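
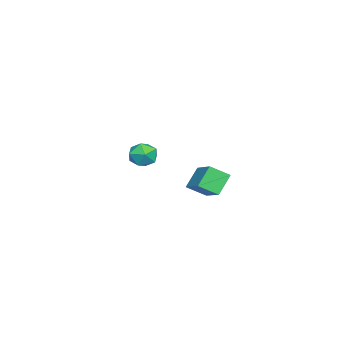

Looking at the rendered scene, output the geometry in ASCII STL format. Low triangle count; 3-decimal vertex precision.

solid 
facet normal -0.621 0.245 0.744
outer loop
vertex 1.676 1.187 1.188
vertex 2.94 2.146 1.927
vertex 1.344 2.059 0.624
endloop
endfacet
facet normal -0.722 -0.548 -0.422
outer loop
vertex 2.12 1.754 -0.307
vertex 1.676 1.187 1.188
vertex 1.344 2.059 0.624
endloop
endfacet
facet normal -0.621 0.244 0.745
outer loop
vertex 1.344 2.059 0.624
vertex 2.94 2.146 1.927
vertex 2.607 3.018 1.363
endloop
endfacet
facet normal -0.305 0.800 -0.517
outer loop
vertex 2.607 3.018 1.363
vertex 2.12 1.754 -0.307
vertex 1.344 2.059 0.624
endloop
endfacet
facet normal 0.305 -0.800 0.516
outer loop
vertex 1.676 1.187 1.188
vertex 3.716 1.841 0.996
vertex 2.94 2.146 1.927
endloop
endfacet
facet normal -0.721 -0.549 -0.422
outer loop
vertex 2.453 0.882 0.257
vertex 1.676 1.187 1.188
vertex 2.12 1.754 -0.307
endloop
endfacet
facet normal 0.305 -0.800 0.517
outer loop
vertex 2.453 0.882 0.257
vertex 3.716 1.841 0.996
vertex 1.676 1.187 1.188
endloop
endfacet
facet normal 0.722 0.549 0.422
outer loop
vertex 2.94 2.146 1.927
vertex 3.716 1.841 0.996
vertex 2.607 3.018 1.363
endloop
endfacet
facet normal -0.305 0.800 -0.517
outer loop
vertex 3.384 2.713 0.432
vertex 2.12 1.754 -0.307
vertex 2.607 3.018 1.363
endloop
endfacet
facet normal 0.722 0.548 0.423
outer loop
vertex 2.607 3.018 1.363
vertex 3.716 1.841 0.996
vertex 3.384 2.713 0.432
endloop
endfacet
facet normal 0.621 -0.245 -0.745
outer loop
vertex 3.384 2.713 0.432
vertex 2.453 0.882 0.257
vertex 2.12 1.754 -0.307
endloop
endfacet
facet normal 0.621 -0.245 -0.744
outer loop
vertex 3.716 1.841 0.996
vertex 2.453 0.882 0.257
vertex 3.384 2.713 0.432
endloop
endfacet
facet normal -0.701 0.620 0.352
outer loop
vertex -4.046 -2.702 -0.854
vertex -4.125 -3.187 -0.158
vertex -3.564 -2.546 -0.169
endloop
endfacet
facet normal -0.233 0.971 -0.057
outer loop
vertex -4.046 -2.702 -0.854
vertex -3.564 -2.546 -0.169
vertex -3.221 -2.509 -0.947
endloop
endfacet
facet normal -0.236 0.670 -0.704
outer loop
vertex -4.046 -2.702 -0.854
vertex -3.221 -2.509 -0.947
vertex -3.57 -3.127 -1.418
endloop
endfacet
facet normal -0.706 0.132 -0.696
outer loop
vertex -4.046 -2.702 -0.854
vertex -3.57 -3.127 -1.418
vertex -4.129 -3.546 -0.93
endloop
endfacet
facet normal -0.994 0.102 -0.042
outer loop
vertex -4.046 -2.702 -0.854
vertex -4.129 -3.546 -0.93
vertex -4.125 -3.187 -0.158
endloop
endfacet
facet normal 0.415 0.882 0.225
outer loop
vertex -3.221 -2.509 -0.947
vertex -3.564 -2.546 -0.169
vertex -2.791 -2.874 -0.31
endloop
endfacet
facet normal -0.341 0.314 0.886
outer loop
vertex -3.564 -2.546 -0.169
vertex -4.125 -3.187 -0.158
vertex -3.35 -3.293 0.178
endloop
endfacet
facet normal -0.814 -0.525 0.248
outer loop
vertex -4.125 -3.187 -0.158
vertex -4.129 -3.546 -0.93
vertex -3.699 -3.911 -0.293
endloop
endfacet
facet normal -0.349 -0.475 -0.808
outer loop
vertex -4.129 -3.546 -0.93
vertex -3.57 -3.127 -1.418
vertex -3.356 -3.874 -1.071
endloop
endfacet
facet normal 0.410 0.395 -0.822
outer loop
vertex -3.57 -3.127 -1.418
vertex -3.221 -2.509 -0.947
vertex -2.795 -3.233 -1.082
endloop
endfacet
facet normal 0.706 -0.132 0.696
outer loop
vertex -2.874 -3.718 -0.386
vertex -2.791 -2.874 -0.31
vertex -3.35 -3.293 0.178
endloop
endfacet
facet normal 0.236 -0.670 0.704
outer loop
vertex -2.874 -3.718 -0.386
vertex -3.35 -3.293 0.178
vertex -3.699 -3.911 -0.293
endloop
endfacet
facet normal 0.233 -0.971 0.057
outer loop
vertex -2.874 -3.718 -0.386
vertex -3.699 -3.911 -0.293
vertex -3.356 -3.874 -1.071
endloop
endfacet
facet normal 0.701 -0.620 -0.352
outer loop
vertex -2.874 -3.718 -0.386
vertex -3.356 -3.874 -1.071
vertex -2.795 -3.233 -1.082
endloop
endfacet
facet normal 0.994 -0.102 0.042
outer loop
vertex -2.874 -3.718 -0.386
vertex -2.795 -3.233 -1.082
vertex -2.791 -2.874 -0.31
endloop
endfacet
facet normal 0.349 0.475 0.808
outer loop
vertex -3.35 -3.293 0.178
vertex -2.791 -2.874 -0.31
vertex -3.564 -2.546 -0.169
endloop
endfacet
facet normal -0.410 -0.395 0.822
outer loop
vertex -3.699 -3.911 -0.293
vertex -3.35 -3.293 0.178
vertex -4.125 -3.187 -0.158
endloop
endfacet
facet normal -0.415 -0.882 -0.225
outer loop
vertex -3.356 -3.874 -1.071
vertex -3.699 -3.911 -0.293
vertex -4.129 -3.546 -0.93
endloop
endfacet
facet normal 0.341 -0.314 -0.886
outer loop
vertex -2.795 -3.233 -1.082
vertex -3.356 -3.874 -1.071
vertex -3.57 -3.127 -1.418
endloop
endfacet
facet normal 0.814 0.525 -0.248
outer loop
vertex -2.791 -2.874 -0.31
vertex -2.795 -3.233 -1.082
vertex -3.221 -2.509 -0.947
endloop
endfacet

endsolid


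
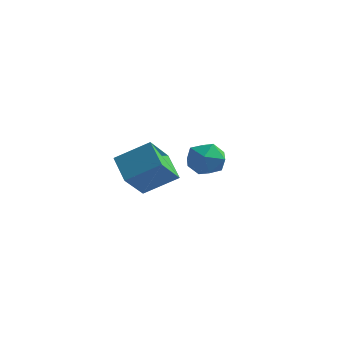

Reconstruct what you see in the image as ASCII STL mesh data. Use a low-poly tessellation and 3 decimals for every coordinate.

solid 
facet normal -0.733 -0.442 -0.517
outer loop
vertex -4.246 0.348 -2.968
vertex -4.21 1.841 -4.297
vertex -3.076 -0.506 -3.896
endloop
endfacet
facet normal -0.018 -0.747 0.665
outer loop
vertex -1.61 0.379 -2.863
vertex -4.246 0.348 -2.968
vertex -3.076 -0.506 -3.896
endloop
endfacet
facet normal -0.733 -0.442 -0.517
outer loop
vertex -3.076 -0.506 -3.896
vertex -4.21 1.841 -4.297
vertex -3.04 0.987 -5.225
endloop
endfacet
facet normal 0.680 -0.497 -0.539
outer loop
vertex -3.04 0.987 -5.225
vertex -1.61 0.379 -2.863
vertex -3.076 -0.506 -3.896
endloop
endfacet
facet normal -0.680 0.497 0.539
outer loop
vertex -4.246 0.348 -2.968
vertex -2.744 2.726 -3.264
vertex -4.21 1.841 -4.297
endloop
endfacet
facet normal -0.018 -0.747 0.665
outer loop
vertex -2.78 1.233 -1.935
vertex -4.246 0.348 -2.968
vertex -1.61 0.379 -2.863
endloop
endfacet
facet normal -0.680 0.497 0.539
outer loop
vertex -2.78 1.233 -1.935
vertex -2.744 2.726 -3.264
vertex -4.246 0.348 -2.968
endloop
endfacet
facet normal 0.018 0.747 -0.665
outer loop
vertex -4.21 1.841 -4.297
vertex -2.744 2.726 -3.264
vertex -3.04 0.987 -5.225
endloop
endfacet
facet normal 0.680 -0.497 -0.539
outer loop
vertex -1.574 1.872 -4.192
vertex -1.61 0.379 -2.863
vertex -3.04 0.987 -5.225
endloop
endfacet
facet normal 0.018 0.747 -0.665
outer loop
vertex -3.04 0.987 -5.225
vertex -2.744 2.726 -3.264
vertex -1.574 1.872 -4.192
endloop
endfacet
facet normal 0.733 0.442 0.517
outer loop
vertex -1.574 1.872 -4.192
vertex -2.78 1.233 -1.935
vertex -1.61 0.379 -2.863
endloop
endfacet
facet normal 0.733 0.442 0.517
outer loop
vertex -2.744 2.726 -3.264
vertex -2.78 1.233 -1.935
vertex -1.574 1.872 -4.192
endloop
endfacet
facet normal -0.825 -0.549 0.136
outer loop
vertex 1.413 -2.326 -1.02
vertex 1.971 -3.178 -1.073
vertex 1.817 -2.724 -0.173
endloop
endfacet
facet normal -0.883 0.085 0.461
outer loop
vertex 1.413 -2.326 -1.02
vertex 1.817 -2.724 -0.173
vertex 1.836 -1.715 -0.322
endloop
endfacet
facet normal -0.804 0.594 -0.033
outer loop
vertex 1.413 -2.326 -1.02
vertex 1.836 -1.715 -0.322
vertex 2.002 -1.546 -1.314
endloop
endfacet
facet normal -0.696 0.276 -0.662
outer loop
vertex 1.413 -2.326 -1.02
vertex 2.002 -1.546 -1.314
vertex 2.085 -2.45 -1.778
endloop
endfacet
facet normal -0.709 -0.430 -0.559
outer loop
vertex 1.413 -2.326 -1.02
vertex 2.085 -2.45 -1.778
vertex 1.971 -3.178 -1.073
endloop
endfacet
facet normal -0.347 0.143 0.927
outer loop
vertex 1.836 -1.715 -0.322
vertex 1.817 -2.724 -0.173
vertex 2.655 -2.19 0.058
endloop
endfacet
facet normal -0.252 -0.881 0.401
outer loop
vertex 1.817 -2.724 -0.173
vertex 1.971 -3.178 -1.073
vertex 2.738 -3.094 -0.406
endloop
endfacet
facet normal -0.065 -0.689 -0.722
outer loop
vertex 1.971 -3.178 -1.073
vertex 2.085 -2.45 -1.778
vertex 2.904 -2.925 -1.398
endloop
endfacet
facet normal -0.043 0.453 -0.890
outer loop
vertex 2.085 -2.45 -1.778
vertex 2.002 -1.546 -1.314
vertex 2.923 -1.916 -1.547
endloop
endfacet
facet normal -0.218 0.968 0.128
outer loop
vertex 2.002 -1.546 -1.314
vertex 1.836 -1.715 -0.322
vertex 2.769 -1.462 -0.647
endloop
endfacet
facet normal 0.696 -0.276 0.662
outer loop
vertex 3.327 -2.314 -0.7
vertex 2.655 -2.19 0.058
vertex 2.738 -3.094 -0.406
endloop
endfacet
facet normal 0.804 -0.594 0.033
outer loop
vertex 3.327 -2.314 -0.7
vertex 2.738 -3.094 -0.406
vertex 2.904 -2.925 -1.398
endloop
endfacet
facet normal 0.883 -0.085 -0.461
outer loop
vertex 3.327 -2.314 -0.7
vertex 2.904 -2.925 -1.398
vertex 2.923 -1.916 -1.547
endloop
endfacet
facet normal 0.825 0.549 -0.136
outer loop
vertex 3.327 -2.314 -0.7
vertex 2.923 -1.916 -1.547
vertex 2.769 -1.462 -0.647
endloop
endfacet
facet normal 0.709 0.430 0.559
outer loop
vertex 3.327 -2.314 -0.7
vertex 2.769 -1.462 -0.647
vertex 2.655 -2.19 0.058
endloop
endfacet
facet normal 0.043 -0.453 0.890
outer loop
vertex 2.738 -3.094 -0.406
vertex 2.655 -2.19 0.058
vertex 1.817 -2.724 -0.173
endloop
endfacet
facet normal 0.218 -0.968 -0.128
outer loop
vertex 2.904 -2.925 -1.398
vertex 2.738 -3.094 -0.406
vertex 1.971 -3.178 -1.073
endloop
endfacet
facet normal 0.347 -0.143 -0.927
outer loop
vertex 2.923 -1.916 -1.547
vertex 2.904 -2.925 -1.398
vertex 2.085 -2.45 -1.778
endloop
endfacet
facet normal 0.252 0.881 -0.401
outer loop
vertex 2.769 -1.462 -0.647
vertex 2.923 -1.916 -1.547
vertex 2.002 -1.546 -1.314
endloop
endfacet
facet normal 0.065 0.689 0.722
outer loop
vertex 2.655 -2.19 0.058
vertex 2.769 -1.462 -0.647
vertex 1.836 -1.715 -0.322
endloop
endfacet

endsolid


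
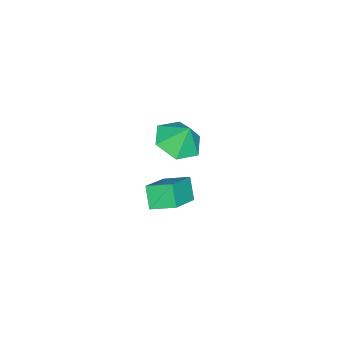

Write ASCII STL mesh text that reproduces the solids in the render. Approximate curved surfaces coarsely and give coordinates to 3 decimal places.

solid 
facet normal -0.498 -0.368 0.785
outer loop
vertex 3.008 2.065 -2.028
vertex 1.35 2.176 -3.028
vertex 3.188 0.914 -2.453
endloop
endfacet
facet normal 0.855 -0.056 0.515
outer loop
vertex 3.77 1.344 -3.372
vertex 3.008 2.065 -2.028
vertex 3.188 0.914 -2.453
endloop
endfacet
facet normal -0.498 -0.367 0.785
outer loop
vertex 3.188 0.914 -2.453
vertex 1.35 2.176 -3.028
vertex 1.529 1.025 -3.453
endloop
endfacet
facet normal 0.145 -0.928 -0.343
outer loop
vertex 1.529 1.025 -3.453
vertex 3.77 1.344 -3.372
vertex 3.188 0.914 -2.453
endloop
endfacet
facet normal -0.145 0.928 0.343
outer loop
vertex 3.008 2.065 -2.028
vertex 1.932 2.606 -3.947
vertex 1.35 2.176 -3.028
endloop
endfacet
facet normal 0.855 -0.057 0.516
outer loop
vertex 3.591 2.495 -2.947
vertex 3.008 2.065 -2.028
vertex 3.77 1.344 -3.372
endloop
endfacet
facet normal -0.144 0.928 0.343
outer loop
vertex 3.591 2.495 -2.947
vertex 1.932 2.606 -3.947
vertex 3.008 2.065 -2.028
endloop
endfacet
facet normal -0.855 0.057 -0.515
outer loop
vertex 1.35 2.176 -3.028
vertex 1.932 2.606 -3.947
vertex 1.529 1.025 -3.453
endloop
endfacet
facet normal 0.145 -0.928 -0.343
outer loop
vertex 2.112 1.455 -4.372
vertex 3.77 1.344 -3.372
vertex 1.529 1.025 -3.453
endloop
endfacet
facet normal -0.855 0.057 -0.516
outer loop
vertex 1.529 1.025 -3.453
vertex 1.932 2.606 -3.947
vertex 2.112 1.455 -4.372
endloop
endfacet
facet normal 0.498 0.367 -0.785
outer loop
vertex 2.112 1.455 -4.372
vertex 3.591 2.495 -2.947
vertex 3.77 1.344 -3.372
endloop
endfacet
facet normal 0.498 0.368 -0.785
outer loop
vertex 1.932 2.606 -3.947
vertex 3.591 2.495 -2.947
vertex 2.112 1.455 -4.372
endloop
endfacet
facet normal -0.041 -0.451 -0.892
outer loop
vertex 4.431 2.844 1.3
vertex 3.426 2.49 1.525
vertex 3.567 3.452 1.032
endloop
endfacet
facet normal 0.503 0.826 0.253
outer loop
vertex 4.431 2.844 1.3
vertex 3.567 3.452 1.032
vertex 3.474 3.03 2.595
endloop
endfacet
facet normal -0.040 -0.451 -0.892
outer loop
vertex 3.567 3.452 1.032
vertex 3.426 2.49 1.525
vertex 2.561 3.097 1.257
endloop
endfacet
facet normal -0.276 0.932 0.235
outer loop
vertex 3.567 3.452 1.032
vertex 2.561 3.097 1.257
vertex 3.474 3.03 2.595
endloop
endfacet
facet normal -0.040 -0.451 -0.892
outer loop
vertex 2.561 3.097 1.257
vertex 3.426 2.49 1.525
vertex 2.42 2.135 1.75
endloop
endfacet
facet normal -0.754 0.384 0.533
outer loop
vertex 2.561 3.097 1.257
vertex 2.42 2.135 1.75
vertex 3.474 3.03 2.595
endloop
endfacet
facet normal -0.041 -0.450 -0.892
outer loop
vertex 2.42 2.135 1.75
vertex 3.426 2.49 1.525
vertex 3.284 1.528 2.017
endloop
endfacet
facet normal -0.452 -0.270 0.850
outer loop
vertex 2.42 2.135 1.75
vertex 3.284 1.528 2.017
vertex 3.474 3.03 2.595
endloop
endfacet
facet normal -0.041 -0.450 -0.892
outer loop
vertex 3.284 1.528 2.017
vertex 3.426 2.49 1.525
vertex 4.29 1.882 1.792
endloop
endfacet
facet normal 0.326 -0.375 0.868
outer loop
vertex 3.284 1.528 2.017
vertex 4.29 1.882 1.792
vertex 3.474 3.03 2.595
endloop
endfacet
facet normal -0.041 -0.450 -0.892
outer loop
vertex 4.29 1.882 1.792
vertex 3.426 2.49 1.525
vertex 4.431 2.844 1.3
endloop
endfacet
facet normal 0.804 0.173 0.569
outer loop
vertex 4.29 1.882 1.792
vertex 4.431 2.844 1.3
vertex 3.474 3.03 2.595
endloop
endfacet

endsolid


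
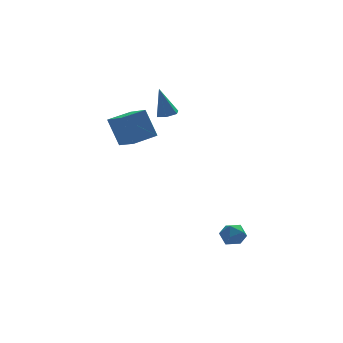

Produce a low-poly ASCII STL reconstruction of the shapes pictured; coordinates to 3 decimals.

solid 
facet normal -0.943 -0.309 -0.126
outer loop
vertex -3.91 1.806 3.282
vertex -4.276 3.192 2.619
vertex -3.479 1.15 1.674
endloop
endfacet
facet normal 0.232 -0.877 0.420
outer loop
vertex -2.084 1.608 1.861
vertex -3.91 1.806 3.282
vertex -3.479 1.15 1.674
endloop
endfacet
facet normal -0.943 -0.309 -0.127
outer loop
vertex -3.479 1.15 1.674
vertex -4.276 3.192 2.619
vertex -3.845 2.537 1.01
endloop
endfacet
facet normal 0.241 -0.367 -0.899
outer loop
vertex -3.845 2.537 1.01
vertex -2.084 1.608 1.861
vertex -3.479 1.15 1.674
endloop
endfacet
facet normal -0.241 0.366 0.899
outer loop
vertex -3.91 1.806 3.282
vertex -2.881 3.65 2.806
vertex -4.276 3.192 2.619
endloop
endfacet
facet normal 0.231 -0.878 0.419
outer loop
vertex -2.515 2.263 3.47
vertex -3.91 1.806 3.282
vertex -2.084 1.608 1.861
endloop
endfacet
facet normal -0.241 0.367 0.899
outer loop
vertex -2.515 2.263 3.47
vertex -2.881 3.65 2.806
vertex -3.91 1.806 3.282
endloop
endfacet
facet normal -0.232 0.878 -0.419
outer loop
vertex -4.276 3.192 2.619
vertex -2.881 3.65 2.806
vertex -3.845 2.537 1.01
endloop
endfacet
facet normal 0.241 -0.366 -0.899
outer loop
vertex -2.45 2.994 1.198
vertex -2.084 1.608 1.861
vertex -3.845 2.537 1.01
endloop
endfacet
facet normal -0.231 0.878 -0.420
outer loop
vertex -3.845 2.537 1.01
vertex -2.881 3.65 2.806
vertex -2.45 2.994 1.198
endloop
endfacet
facet normal 0.942 0.309 0.127
outer loop
vertex -2.45 2.994 1.198
vertex -2.515 2.263 3.47
vertex -2.084 1.608 1.861
endloop
endfacet
facet normal 0.943 0.309 0.126
outer loop
vertex -2.881 3.65 2.806
vertex -2.515 2.263 3.47
vertex -2.45 2.994 1.198
endloop
endfacet
facet normal -0.705 0.705 0.071
outer loop
vertex -0.113 -2.963 -3.54
vertex -0.467 -3.371 -3.009
vertex 0.059 -2.865 -2.809
endloop
endfacet
facet normal -0.077 0.990 -0.115
outer loop
vertex -0.113 -2.963 -3.54
vertex 0.059 -2.865 -2.809
vertex 0.61 -2.882 -3.328
endloop
endfacet
facet normal 0.135 0.679 -0.721
outer loop
vertex -0.113 -2.963 -3.54
vertex 0.61 -2.882 -3.328
vertex 0.424 -3.399 -3.85
endloop
endfacet
facet normal -0.361 0.202 -0.910
outer loop
vertex -0.113 -2.963 -3.54
vertex 0.424 -3.399 -3.85
vertex -0.242 -3.701 -3.653
endloop
endfacet
facet normal -0.881 0.218 -0.420
outer loop
vertex -0.113 -2.963 -3.54
vertex -0.242 -3.701 -3.653
vertex -0.467 -3.371 -3.009
endloop
endfacet
facet normal 0.396 0.830 0.393
outer loop
vertex 0.61 -2.882 -3.328
vertex 0.059 -2.865 -2.809
vertex 0.702 -3.239 -2.667
endloop
endfacet
facet normal -0.619 0.369 0.694
outer loop
vertex 0.059 -2.865 -2.809
vertex -0.467 -3.371 -3.009
vertex 0.036 -3.541 -2.47
endloop
endfacet
facet normal -0.902 -0.419 -0.101
outer loop
vertex -0.467 -3.371 -3.009
vertex -0.242 -3.701 -3.653
vertex -0.15 -4.058 -2.992
endloop
endfacet
facet normal -0.062 -0.446 -0.893
outer loop
vertex -0.242 -3.701 -3.653
vertex 0.424 -3.399 -3.85
vertex 0.401 -4.075 -3.511
endloop
endfacet
facet normal 0.740 0.327 -0.588
outer loop
vertex 0.424 -3.399 -3.85
vertex 0.61 -2.882 -3.328
vertex 0.927 -3.569 -3.311
endloop
endfacet
facet normal 0.361 -0.202 0.910
outer loop
vertex 0.573 -3.977 -2.78
vertex 0.702 -3.239 -2.667
vertex 0.036 -3.541 -2.47
endloop
endfacet
facet normal -0.135 -0.679 0.721
outer loop
vertex 0.573 -3.977 -2.78
vertex 0.036 -3.541 -2.47
vertex -0.15 -4.058 -2.992
endloop
endfacet
facet normal 0.077 -0.990 0.115
outer loop
vertex 0.573 -3.977 -2.78
vertex -0.15 -4.058 -2.992
vertex 0.401 -4.075 -3.511
endloop
endfacet
facet normal 0.705 -0.705 -0.071
outer loop
vertex 0.573 -3.977 -2.78
vertex 0.401 -4.075 -3.511
vertex 0.927 -3.569 -3.311
endloop
endfacet
facet normal 0.881 -0.218 0.420
outer loop
vertex 0.573 -3.977 -2.78
vertex 0.927 -3.569 -3.311
vertex 0.702 -3.239 -2.667
endloop
endfacet
facet normal 0.062 0.446 0.893
outer loop
vertex 0.036 -3.541 -2.47
vertex 0.702 -3.239 -2.667
vertex 0.059 -2.865 -2.809
endloop
endfacet
facet normal -0.740 -0.327 0.588
outer loop
vertex -0.15 -4.058 -2.992
vertex 0.036 -3.541 -2.47
vertex -0.467 -3.371 -3.009
endloop
endfacet
facet normal -0.396 -0.830 -0.393
outer loop
vertex 0.401 -4.075 -3.511
vertex -0.15 -4.058 -2.992
vertex -0.242 -3.701 -3.653
endloop
endfacet
facet normal 0.619 -0.369 -0.694
outer loop
vertex 0.927 -3.569 -3.311
vertex 0.401 -4.075 -3.511
vertex 0.424 -3.399 -3.85
endloop
endfacet
facet normal 0.902 0.419 0.101
outer loop
vertex 0.702 -3.239 -2.667
vertex 0.927 -3.569 -3.311
vertex 0.61 -2.882 -3.328
endloop
endfacet
facet normal 0.204 -0.170 -0.964
outer loop
vertex -0.877 2.117 3.029
vertex -1.219 2.598 2.872
vertex -0.624 2.67 2.985
endloop
endfacet
facet normal 0.792 -0.321 0.519
outer loop
vertex -0.877 2.117 3.029
vertex -0.624 2.67 2.985
vertex -1.581 2.902 4.588
endloop
endfacet
facet normal 0.204 -0.170 -0.964
outer loop
vertex -0.624 2.67 2.985
vertex -1.219 2.598 2.872
vertex -0.965 3.151 2.828
endloop
endfacet
facet normal 0.713 0.615 0.337
outer loop
vertex -0.624 2.67 2.985
vertex -0.965 3.151 2.828
vertex -1.581 2.902 4.588
endloop
endfacet
facet normal 0.204 -0.170 -0.964
outer loop
vertex -0.965 3.151 2.828
vertex -1.219 2.598 2.872
vertex -1.56 3.078 2.715
endloop
endfacet
facet normal -0.138 0.986 0.091
outer loop
vertex -0.965 3.151 2.828
vertex -1.56 3.078 2.715
vertex -1.581 2.902 4.588
endloop
endfacet
facet normal 0.204 -0.170 -0.964
outer loop
vertex -1.56 3.078 2.715
vertex -1.219 2.598 2.872
vertex -1.814 2.525 2.759
endloop
endfacet
facet normal -0.907 0.419 0.029
outer loop
vertex -1.56 3.078 2.715
vertex -1.814 2.525 2.759
vertex -1.581 2.902 4.588
endloop
endfacet
facet normal 0.204 -0.172 -0.964
outer loop
vertex -1.814 2.525 2.759
vertex -1.219 2.598 2.872
vertex -1.472 2.045 2.917
endloop
endfacet
facet normal -0.828 -0.520 0.213
outer loop
vertex -1.814 2.525 2.759
vertex -1.472 2.045 2.917
vertex -1.581 2.902 4.588
endloop
endfacet
facet normal 0.202 -0.171 -0.964
outer loop
vertex -1.472 2.045 2.917
vertex -1.219 2.598 2.872
vertex -0.877 2.117 3.029
endloop
endfacet
facet normal 0.021 -0.889 0.457
outer loop
vertex -1.472 2.045 2.917
vertex -0.877 2.117 3.029
vertex -1.581 2.902 4.588
endloop
endfacet

endsolid


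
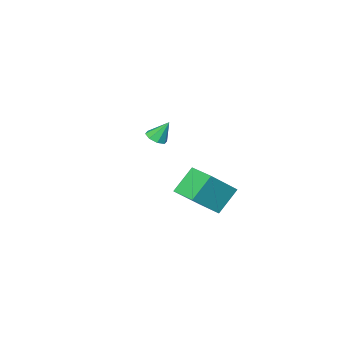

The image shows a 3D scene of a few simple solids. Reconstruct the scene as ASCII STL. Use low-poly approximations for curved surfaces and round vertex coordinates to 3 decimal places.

solid 
facet normal 0.321 -0.400 -0.858
outer loop
vertex -2.458 -3.419 0.382
vertex -3.06 -3.572 0.228
vertex -2.683 -3.063 0.132
endloop
endfacet
facet normal 0.623 0.673 0.399
outer loop
vertex -2.458 -3.419 0.382
vertex -2.683 -3.063 0.132
vertex -3.48 -3.048 1.352
endloop
endfacet
facet normal 0.321 -0.400 -0.859
outer loop
vertex -2.683 -3.063 0.132
vertex -3.06 -3.572 0.228
vertex -3.13 -3.005 -0.062
endloop
endfacet
facet normal 0.105 0.993 0.056
outer loop
vertex -2.683 -3.063 0.132
vertex -3.13 -3.005 -0.062
vertex -3.48 -3.048 1.352
endloop
endfacet
facet normal 0.321 -0.400 -0.859
outer loop
vertex -3.13 -3.005 -0.062
vertex -3.06 -3.572 0.228
vertex -3.535 -3.279 -0.086
endloop
endfacet
facet normal -0.552 0.826 -0.112
outer loop
vertex -3.13 -3.005 -0.062
vertex -3.535 -3.279 -0.086
vertex -3.48 -3.048 1.352
endloop
endfacet
facet normal 0.321 -0.399 -0.859
outer loop
vertex -3.535 -3.279 -0.086
vertex -3.06 -3.572 0.228
vertex -3.662 -3.725 0.074
endloop
endfacet
facet normal -0.962 0.272 -0.007
outer loop
vertex -3.535 -3.279 -0.086
vertex -3.662 -3.725 0.074
vertex -3.48 -3.048 1.352
endloop
endfacet
facet normal 0.321 -0.398 -0.859
outer loop
vertex -3.662 -3.725 0.074
vertex -3.06 -3.572 0.228
vertex -3.436 -4.08 0.323
endloop
endfacet
facet normal -0.885 -0.347 0.310
outer loop
vertex -3.662 -3.725 0.074
vertex -3.436 -4.08 0.323
vertex -3.48 -3.048 1.352
endloop
endfacet
facet normal 0.322 -0.399 -0.859
outer loop
vertex -3.436 -4.08 0.323
vertex -3.06 -3.572 0.228
vertex -2.99 -4.138 0.517
endloop
endfacet
facet normal -0.369 -0.664 0.650
outer loop
vertex -3.436 -4.08 0.323
vertex -2.99 -4.138 0.517
vertex -3.48 -3.048 1.352
endloop
endfacet
facet normal 0.320 -0.399 -0.859
outer loop
vertex -2.99 -4.138 0.517
vertex -3.06 -3.572 0.228
vertex -2.584 -3.864 0.541
endloop
endfacet
facet normal 0.287 -0.498 0.818
outer loop
vertex -2.99 -4.138 0.517
vertex -2.584 -3.864 0.541
vertex -3.48 -3.048 1.352
endloop
endfacet
facet normal 0.321 -0.398 -0.859
outer loop
vertex -2.584 -3.864 0.541
vertex -3.06 -3.572 0.228
vertex -2.458 -3.419 0.382
endloop
endfacet
facet normal 0.698 0.057 0.714
outer loop
vertex -2.584 -3.864 0.541
vertex -2.458 -3.419 0.382
vertex -3.48 -3.048 1.352
endloop
endfacet
facet normal -0.748 0.090 -0.658
outer loop
vertex -1.619 2.543 -0.174
vertex -1.461 4.035 -0.15
vertex -0.524 2.448 -1.432
endloop
endfacet
facet normal -0.105 -0.994 -0.016
outer loop
vertex 1.001 2.265 -0.09
vertex -1.619 2.543 -0.174
vertex -0.524 2.448 -1.432
endloop
endfacet
facet normal -0.748 0.089 -0.657
outer loop
vertex -0.524 2.448 -1.432
vertex -1.461 4.035 -0.15
vertex -0.367 3.939 -1.408
endloop
endfacet
facet normal 0.656 -0.057 -0.753
outer loop
vertex -0.367 3.939 -1.408
vertex 1.001 2.265 -0.09
vertex -0.524 2.448 -1.432
endloop
endfacet
facet normal -0.656 0.057 0.753
outer loop
vertex -1.619 2.543 -0.174
vertex 0.064 3.852 1.192
vertex -1.461 4.035 -0.15
endloop
endfacet
facet normal -0.105 -0.994 -0.015
outer loop
vertex -0.093 2.361 1.168
vertex -1.619 2.543 -0.174
vertex 1.001 2.265 -0.09
endloop
endfacet
facet normal -0.655 0.057 0.753
outer loop
vertex -0.093 2.361 1.168
vertex 0.064 3.852 1.192
vertex -1.619 2.543 -0.174
endloop
endfacet
facet normal 0.105 0.994 0.016
outer loop
vertex -1.461 4.035 -0.15
vertex 0.064 3.852 1.192
vertex -0.367 3.939 -1.408
endloop
endfacet
facet normal 0.655 -0.057 -0.753
outer loop
vertex 1.159 3.757 -0.066
vertex 1.001 2.265 -0.09
vertex -0.367 3.939 -1.408
endloop
endfacet
facet normal 0.105 0.994 0.016
outer loop
vertex -0.367 3.939 -1.408
vertex 0.064 3.852 1.192
vertex 1.159 3.757 -0.066
endloop
endfacet
facet normal 0.748 -0.090 0.657
outer loop
vertex 1.159 3.757 -0.066
vertex -0.093 2.361 1.168
vertex 1.001 2.265 -0.09
endloop
endfacet
facet normal 0.748 -0.089 0.658
outer loop
vertex 0.064 3.852 1.192
vertex -0.093 2.361 1.168
vertex 1.159 3.757 -0.066
endloop
endfacet

endsolid


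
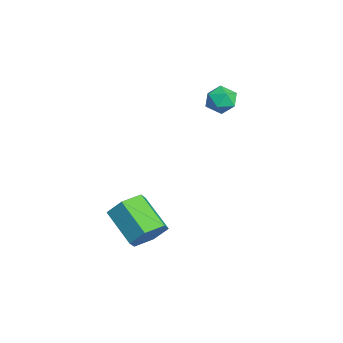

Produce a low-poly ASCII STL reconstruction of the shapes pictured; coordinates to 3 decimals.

solid 
facet normal -0.450 0.887 -0.106
outer loop
vertex -2.355 4.166 1.693
vertex -2.988 3.905 2.199
vertex -2.307 4.291 2.534
endloop
endfacet
facet normal 0.258 0.953 -0.156
outer loop
vertex -2.355 4.166 1.693
vertex -2.307 4.291 2.534
vertex -1.619 4.034 2.102
endloop
endfacet
facet normal 0.481 0.538 -0.692
outer loop
vertex -2.355 4.166 1.693
vertex -1.619 4.034 2.102
vertex -1.876 3.489 1.5
endloop
endfacet
facet normal -0.088 0.215 -0.973
outer loop
vertex -2.355 4.166 1.693
vertex -1.876 3.489 1.5
vertex -2.722 3.409 1.559
endloop
endfacet
facet normal -0.665 0.430 -0.610
outer loop
vertex -2.355 4.166 1.693
vertex -2.722 3.409 1.559
vertex -2.988 3.905 2.199
endloop
endfacet
facet normal 0.546 0.708 0.449
outer loop
vertex -1.619 4.034 2.102
vertex -2.307 4.291 2.534
vertex -1.798 3.691 2.861
endloop
endfacet
facet normal -0.600 0.599 0.530
outer loop
vertex -2.307 4.291 2.534
vertex -2.988 3.905 2.199
vertex -2.644 3.611 2.92
endloop
endfacet
facet normal -0.948 -0.139 -0.286
outer loop
vertex -2.988 3.905 2.199
vertex -2.722 3.409 1.559
vertex -2.901 3.066 2.318
endloop
endfacet
facet normal -0.015 -0.488 -0.873
outer loop
vertex -2.722 3.409 1.559
vertex -1.876 3.489 1.5
vertex -2.213 2.809 1.886
endloop
endfacet
facet normal 0.907 0.035 -0.419
outer loop
vertex -1.876 3.489 1.5
vertex -1.619 4.034 2.102
vertex -1.532 3.195 2.221
endloop
endfacet
facet normal 0.088 -0.215 0.973
outer loop
vertex -2.165 2.934 2.727
vertex -1.798 3.691 2.861
vertex -2.644 3.611 2.92
endloop
endfacet
facet normal -0.481 -0.538 0.692
outer loop
vertex -2.165 2.934 2.727
vertex -2.644 3.611 2.92
vertex -2.901 3.066 2.318
endloop
endfacet
facet normal -0.258 -0.953 0.156
outer loop
vertex -2.165 2.934 2.727
vertex -2.901 3.066 2.318
vertex -2.213 2.809 1.886
endloop
endfacet
facet normal 0.450 -0.887 0.106
outer loop
vertex -2.165 2.934 2.727
vertex -2.213 2.809 1.886
vertex -1.532 3.195 2.221
endloop
endfacet
facet normal 0.665 -0.430 0.610
outer loop
vertex -2.165 2.934 2.727
vertex -1.532 3.195 2.221
vertex -1.798 3.691 2.861
endloop
endfacet
facet normal 0.015 0.488 0.873
outer loop
vertex -2.644 3.611 2.92
vertex -1.798 3.691 2.861
vertex -2.307 4.291 2.534
endloop
endfacet
facet normal -0.907 -0.035 0.419
outer loop
vertex -2.901 3.066 2.318
vertex -2.644 3.611 2.92
vertex -2.988 3.905 2.199
endloop
endfacet
facet normal -0.546 -0.708 -0.449
outer loop
vertex -2.213 2.809 1.886
vertex -2.901 3.066 2.318
vertex -2.722 3.409 1.559
endloop
endfacet
facet normal 0.600 -0.599 -0.530
outer loop
vertex -1.532 3.195 2.221
vertex -2.213 2.809 1.886
vertex -1.876 3.489 1.5
endloop
endfacet
facet normal 0.948 0.139 0.286
outer loop
vertex -1.798 3.691 2.861
vertex -1.532 3.195 2.221
vertex -1.619 4.034 2.102
endloop
endfacet
facet normal 0.768 0.360 -0.530
outer loop
vertex 4.471 -1.35 -1.446
vertex 3.824 -1.032 -2.167
vertex 4.069 -0.414 -1.393
endloop
endfacet
facet normal 0.505 0.169 0.846
outer loop
vertex 4.471 -1.35 -1.446
vertex 4.069 -0.414 -1.393
vertex 2.943 -2.066 -0.391
endloop
endfacet
facet normal 0.504 0.170 0.847
outer loop
vertex 2.943 -2.066 -0.391
vertex 4.069 -0.414 -1.393
vertex 2.54 -1.13 -0.339
endloop
endfacet
facet normal -0.768 -0.360 0.530
outer loop
vertex 2.943 -2.066 -0.391
vertex 2.54 -1.13 -0.339
vertex 2.296 -1.748 -1.113
endloop
endfacet
facet normal 0.768 0.359 -0.530
outer loop
vertex 4.069 -0.414 -1.393
vertex 3.824 -1.032 -2.167
vertex 3.422 -0.096 -2.115
endloop
endfacet
facet normal -0.090 0.879 0.468
outer loop
vertex 4.069 -0.414 -1.393
vertex 3.422 -0.096 -2.115
vertex 2.54 -1.13 -0.339
endloop
endfacet
facet normal -0.090 0.879 0.468
outer loop
vertex 2.54 -1.13 -0.339
vertex 3.422 -0.096 -2.115
vertex 1.894 -0.812 -1.061
endloop
endfacet
facet normal -0.769 -0.359 0.529
outer loop
vertex 2.54 -1.13 -0.339
vertex 1.894 -0.812 -1.061
vertex 2.296 -1.748 -1.113
endloop
endfacet
facet normal 0.768 0.359 -0.530
outer loop
vertex 3.422 -0.096 -2.115
vertex 3.824 -1.032 -2.167
vertex 3.177 -0.714 -2.889
endloop
endfacet
facet normal -0.594 0.710 -0.379
outer loop
vertex 3.422 -0.096 -2.115
vertex 3.177 -0.714 -2.889
vertex 1.894 -0.812 -1.061
endloop
endfacet
facet normal -0.594 0.710 -0.379
outer loop
vertex 1.894 -0.812 -1.061
vertex 3.177 -0.714 -2.889
vertex 1.649 -1.43 -1.834
endloop
endfacet
facet normal -0.768 -0.359 0.531
outer loop
vertex 1.894 -0.812 -1.061
vertex 1.649 -1.43 -1.834
vertex 2.296 -1.748 -1.113
endloop
endfacet
facet normal 0.768 0.360 -0.530
outer loop
vertex 3.177 -0.714 -2.889
vertex 3.824 -1.032 -2.167
vertex 3.58 -1.65 -2.941
endloop
endfacet
facet normal -0.505 -0.170 -0.846
outer loop
vertex 3.177 -0.714 -2.889
vertex 3.58 -1.65 -2.941
vertex 1.649 -1.43 -1.834
endloop
endfacet
facet normal -0.505 -0.169 -0.847
outer loop
vertex 1.649 -1.43 -1.834
vertex 3.58 -1.65 -2.941
vertex 2.051 -2.366 -1.887
endloop
endfacet
facet normal -0.768 -0.360 0.530
outer loop
vertex 1.649 -1.43 -1.834
vertex 2.051 -2.366 -1.887
vertex 2.296 -1.748 -1.113
endloop
endfacet
facet normal 0.769 0.359 -0.529
outer loop
vertex 3.58 -1.65 -2.941
vertex 3.824 -1.032 -2.167
vertex 4.226 -1.968 -2.219
endloop
endfacet
facet normal 0.090 -0.879 -0.467
outer loop
vertex 3.58 -1.65 -2.941
vertex 4.226 -1.968 -2.219
vertex 2.051 -2.366 -1.887
endloop
endfacet
facet normal 0.090 -0.879 -0.468
outer loop
vertex 2.051 -2.366 -1.887
vertex 4.226 -1.968 -2.219
vertex 2.698 -2.684 -1.165
endloop
endfacet
facet normal -0.768 -0.359 0.530
outer loop
vertex 2.051 -2.366 -1.887
vertex 2.698 -2.684 -1.165
vertex 2.296 -1.748 -1.113
endloop
endfacet
facet normal 0.768 0.359 -0.531
outer loop
vertex 4.226 -1.968 -2.219
vertex 3.824 -1.032 -2.167
vertex 4.471 -1.35 -1.446
endloop
endfacet
facet normal 0.594 -0.710 0.379
outer loop
vertex 4.226 -1.968 -2.219
vertex 4.471 -1.35 -1.446
vertex 2.698 -2.684 -1.165
endloop
endfacet
facet normal 0.594 -0.710 0.379
outer loop
vertex 2.698 -2.684 -1.165
vertex 4.471 -1.35 -1.446
vertex 2.943 -2.066 -0.391
endloop
endfacet
facet normal -0.768 -0.359 0.530
outer loop
vertex 2.698 -2.684 -1.165
vertex 2.943 -2.066 -0.391
vertex 2.296 -1.748 -1.113
endloop
endfacet

endsolid


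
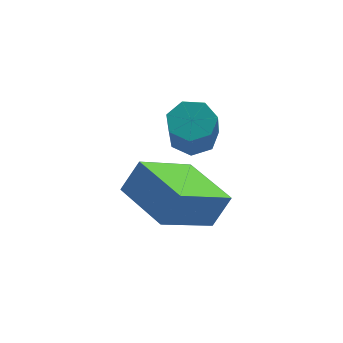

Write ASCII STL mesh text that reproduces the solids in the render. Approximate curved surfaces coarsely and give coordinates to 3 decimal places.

solid 
facet normal 0.098 0.501 -0.860
outer loop
vertex -0.328 -0.738 2.362
vertex -0.895 -0.727 2.304
vertex -0.557 -0.348 2.563
endloop
endfacet
facet normal 0.881 0.358 0.308
outer loop
vertex -0.328 -0.738 2.362
vertex -0.557 -0.348 2.563
vertex -0.438 -1.304 3.334
endloop
endfacet
facet normal 0.881 0.358 0.308
outer loop
vertex -0.438 -1.304 3.334
vertex -0.557 -0.348 2.563
vertex -0.667 -0.914 3.535
endloop
endfacet
facet normal -0.098 -0.501 0.860
outer loop
vertex -0.438 -1.304 3.334
vertex -0.667 -0.914 3.535
vertex -1.005 -1.293 3.276
endloop
endfacet
facet normal 0.097 0.501 -0.860
outer loop
vertex -0.557 -0.348 2.563
vertex -0.895 -0.727 2.304
vertex -1.04 -0.244 2.569
endloop
endfacet
facet normal 0.187 0.840 0.510
outer loop
vertex -0.557 -0.348 2.563
vertex -1.04 -0.244 2.569
vertex -0.667 -0.914 3.535
endloop
endfacet
facet normal 0.187 0.840 0.510
outer loop
vertex -0.667 -0.914 3.535
vertex -1.04 -0.244 2.569
vertex -1.151 -0.81 3.541
endloop
endfacet
facet normal -0.097 -0.501 0.860
outer loop
vertex -0.667 -0.914 3.535
vertex -1.151 -0.81 3.541
vertex -1.005 -1.293 3.276
endloop
endfacet
facet normal 0.097 0.501 -0.860
outer loop
vertex -1.04 -0.244 2.569
vertex -0.895 -0.727 2.304
vertex -1.414 -0.503 2.376
endloop
endfacet
facet normal -0.646 0.689 0.328
outer loop
vertex -1.04 -0.244 2.569
vertex -1.414 -0.503 2.376
vertex -1.151 -0.81 3.541
endloop
endfacet
facet normal -0.648 0.688 0.327
outer loop
vertex -1.151 -0.81 3.541
vertex -1.414 -0.503 2.376
vertex -1.525 -1.07 3.347
endloop
endfacet
facet normal -0.098 -0.501 0.860
outer loop
vertex -1.151 -0.81 3.541
vertex -1.525 -1.07 3.347
vertex -1.005 -1.293 3.276
endloop
endfacet
facet normal 0.097 0.502 -0.859
outer loop
vertex -1.414 -0.503 2.376
vertex -0.895 -0.727 2.304
vertex -1.397 -0.931 2.128
endloop
endfacet
facet normal -0.995 0.020 -0.102
outer loop
vertex -1.414 -0.503 2.376
vertex -1.397 -0.931 2.128
vertex -1.525 -1.07 3.347
endloop
endfacet
facet normal -0.995 0.017 -0.102
outer loop
vertex -1.525 -1.07 3.347
vertex -1.397 -0.931 2.128
vertex -1.507 -1.497 3.1
endloop
endfacet
facet normal -0.098 -0.501 0.860
outer loop
vertex -1.525 -1.07 3.347
vertex -1.507 -1.497 3.1
vertex -1.005 -1.293 3.276
endloop
endfacet
facet normal 0.098 0.501 -0.860
outer loop
vertex -1.397 -0.931 2.128
vertex -0.895 -0.727 2.304
vertex -1.002 -1.205 2.013
endloop
endfacet
facet normal -0.593 -0.665 -0.454
outer loop
vertex -1.397 -0.931 2.128
vertex -1.002 -1.205 2.013
vertex -1.507 -1.497 3.1
endloop
endfacet
facet normal -0.594 -0.664 -0.454
outer loop
vertex -1.507 -1.497 3.1
vertex -1.002 -1.205 2.013
vertex -1.112 -1.772 2.985
endloop
endfacet
facet normal -0.098 -0.501 0.860
outer loop
vertex -1.507 -1.497 3.1
vertex -1.112 -1.772 2.985
vertex -1.005 -1.293 3.276
endloop
endfacet
facet normal 0.097 0.502 -0.860
outer loop
vertex -1.002 -1.205 2.013
vertex -0.895 -0.727 2.304
vertex -0.526 -1.119 2.117
endloop
endfacet
facet normal 0.255 -0.848 -0.466
outer loop
vertex -1.002 -1.205 2.013
vertex -0.526 -1.119 2.117
vertex -1.112 -1.772 2.985
endloop
endfacet
facet normal 0.256 -0.848 -0.465
outer loop
vertex -1.112 -1.772 2.985
vertex -0.526 -1.119 2.117
vertex -0.636 -1.685 3.089
endloop
endfacet
facet normal -0.096 -0.501 0.860
outer loop
vertex -1.112 -1.772 2.985
vertex -0.636 -1.685 3.089
vertex -1.005 -1.293 3.276
endloop
endfacet
facet normal 0.098 0.502 -0.859
outer loop
vertex -0.526 -1.119 2.117
vertex -0.895 -0.727 2.304
vertex -0.328 -0.738 2.362
endloop
endfacet
facet normal 0.911 -0.393 -0.126
outer loop
vertex -0.526 -1.119 2.117
vertex -0.328 -0.738 2.362
vertex -0.636 -1.685 3.089
endloop
endfacet
facet normal 0.911 -0.393 -0.126
outer loop
vertex -0.636 -1.685 3.089
vertex -0.328 -0.738 2.362
vertex -0.438 -1.304 3.334
endloop
endfacet
facet normal -0.098 -0.502 0.859
outer loop
vertex -0.636 -1.685 3.089
vertex -0.438 -1.304 3.334
vertex -1.005 -1.293 3.276
endloop
endfacet
facet normal -0.488 -0.200 -0.849
outer loop
vertex -1.812 -2.407 0.773
vertex -2.551 -1.084 0.887
vertex -0.573 -1.638 -0.12
endloop
endfacet
facet normal 0.487 -0.870 -0.075
outer loop
vertex -0.129 -1.456 0.653
vertex -1.812 -2.407 0.773
vertex -0.573 -1.638 -0.12
endloop
endfacet
facet normal -0.488 -0.200 -0.849
outer loop
vertex -0.573 -1.638 -0.12
vertex -2.551 -1.084 0.887
vertex -1.313 -0.315 -0.006
endloop
endfacet
facet normal 0.724 0.450 -0.522
outer loop
vertex -1.313 -0.315 -0.006
vertex -0.129 -1.456 0.653
vertex -0.573 -1.638 -0.12
endloop
endfacet
facet normal -0.725 -0.450 0.522
outer loop
vertex -1.812 -2.407 0.773
vertex -2.107 -0.902 1.66
vertex -2.551 -1.084 0.887
endloop
endfacet
facet normal 0.486 -0.870 -0.075
outer loop
vertex -1.367 -2.225 1.546
vertex -1.812 -2.407 0.773
vertex -0.129 -1.456 0.653
endloop
endfacet
facet normal -0.724 -0.450 0.523
outer loop
vertex -1.367 -2.225 1.546
vertex -2.107 -0.902 1.66
vertex -1.812 -2.407 0.773
endloop
endfacet
facet normal -0.487 0.870 0.075
outer loop
vertex -2.551 -1.084 0.887
vertex -2.107 -0.902 1.66
vertex -1.313 -0.315 -0.006
endloop
endfacet
facet normal 0.724 0.450 -0.523
outer loop
vertex -0.868 -0.133 0.767
vertex -0.129 -1.456 0.653
vertex -1.313 -0.315 -0.006
endloop
endfacet
facet normal -0.486 0.871 0.075
outer loop
vertex -1.313 -0.315 -0.006
vertex -2.107 -0.902 1.66
vertex -0.868 -0.133 0.767
endloop
endfacet
facet normal 0.489 0.200 0.849
outer loop
vertex -0.868 -0.133 0.767
vertex -1.367 -2.225 1.546
vertex -0.129 -1.456 0.653
endloop
endfacet
facet normal 0.488 0.200 0.850
outer loop
vertex -2.107 -0.902 1.66
vertex -1.367 -2.225 1.546
vertex -0.868 -0.133 0.767
endloop
endfacet

endsolid


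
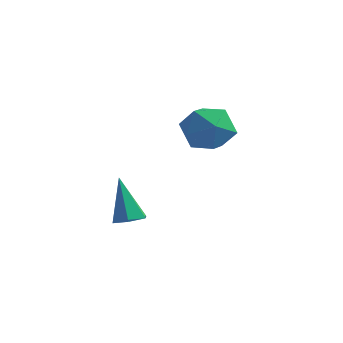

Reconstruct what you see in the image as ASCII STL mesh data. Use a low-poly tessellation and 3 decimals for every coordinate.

solid 
facet normal -0.429 0.900 0.077
outer loop
vertex -1.331 1.684 1.337
vertex -1.217 1.633 2.572
vertex -0.308 2.125 1.885
endloop
endfacet
facet normal -0.072 0.839 -0.540
outer loop
vertex -1.331 1.684 1.337
vertex -0.308 2.125 1.885
vertex -0.216 1.461 0.841
endloop
endfacet
facet normal -0.342 0.283 -0.896
outer loop
vertex -1.331 1.684 1.337
vertex -0.216 1.461 0.841
vertex -1.068 0.56 0.882
endloop
endfacet
facet normal -0.866 0.000 -0.501
outer loop
vertex -1.331 1.684 1.337
vertex -1.068 0.56 0.882
vertex -1.687 0.667 1.952
endloop
endfacet
facet normal -0.919 0.382 0.101
outer loop
vertex -1.331 1.684 1.337
vertex -1.687 0.667 1.952
vertex -1.217 1.633 2.572
endloop
endfacet
facet normal 0.609 0.693 -0.387
outer loop
vertex -0.216 1.461 0.841
vertex -0.308 2.125 1.885
vertex 0.587 1.273 1.768
endloop
endfacet
facet normal 0.032 0.792 0.610
outer loop
vertex -0.308 2.125 1.885
vertex -1.217 1.633 2.572
vertex -0.032 1.38 2.838
endloop
endfacet
facet normal -0.760 -0.047 0.649
outer loop
vertex -1.217 1.633 2.572
vertex -1.687 0.667 1.952
vertex -0.884 0.479 2.879
endloop
endfacet
facet normal -0.674 -0.664 -0.324
outer loop
vertex -1.687 0.667 1.952
vertex -1.068 0.56 0.882
vertex -0.792 -0.185 1.835
endloop
endfacet
facet normal 0.172 -0.207 -0.963
outer loop
vertex -1.068 0.56 0.882
vertex -0.216 1.461 0.841
vertex 0.117 0.307 1.148
endloop
endfacet
facet normal 0.866 -0.000 0.501
outer loop
vertex 0.231 0.256 2.383
vertex 0.587 1.273 1.768
vertex -0.032 1.38 2.838
endloop
endfacet
facet normal 0.342 -0.283 0.896
outer loop
vertex 0.231 0.256 2.383
vertex -0.032 1.38 2.838
vertex -0.884 0.479 2.879
endloop
endfacet
facet normal 0.072 -0.839 0.540
outer loop
vertex 0.231 0.256 2.383
vertex -0.884 0.479 2.879
vertex -0.792 -0.185 1.835
endloop
endfacet
facet normal 0.429 -0.900 -0.077
outer loop
vertex 0.231 0.256 2.383
vertex -0.792 -0.185 1.835
vertex 0.117 0.307 1.148
endloop
endfacet
facet normal 0.919 -0.382 -0.101
outer loop
vertex 0.231 0.256 2.383
vertex 0.117 0.307 1.148
vertex 0.587 1.273 1.768
endloop
endfacet
facet normal 0.674 0.664 0.324
outer loop
vertex -0.032 1.38 2.838
vertex 0.587 1.273 1.768
vertex -0.308 2.125 1.885
endloop
endfacet
facet normal -0.172 0.207 0.963
outer loop
vertex -0.884 0.479 2.879
vertex -0.032 1.38 2.838
vertex -1.217 1.633 2.572
endloop
endfacet
facet normal -0.609 -0.693 0.387
outer loop
vertex -0.792 -0.185 1.835
vertex -0.884 0.479 2.879
vertex -1.687 0.667 1.952
endloop
endfacet
facet normal -0.032 -0.792 -0.610
outer loop
vertex 0.117 0.307 1.148
vertex -0.792 -0.185 1.835
vertex -1.068 0.56 0.882
endloop
endfacet
facet normal 0.760 0.047 -0.649
outer loop
vertex 0.587 1.273 1.768
vertex 0.117 0.307 1.148
vertex -0.216 1.461 0.841
endloop
endfacet
facet normal 0.326 -0.146 -0.934
outer loop
vertex -3.117 -0.76 -3.204
vertex -3.493 -0.141 -3.432
vertex -2.775 -0.082 -3.191
endloop
endfacet
facet normal 0.702 -0.366 0.611
outer loop
vertex -3.117 -0.76 -3.204
vertex -2.775 -0.082 -3.191
vertex -4.207 0.181 -1.388
endloop
endfacet
facet normal 0.326 -0.147 -0.934
outer loop
vertex -2.775 -0.082 -3.191
vertex -3.493 -0.141 -3.432
vertex -3.151 0.538 -3.42
endloop
endfacet
facet normal 0.678 0.579 0.454
outer loop
vertex -2.775 -0.082 -3.191
vertex -3.151 0.538 -3.42
vertex -4.207 0.181 -1.388
endloop
endfacet
facet normal 0.326 -0.148 -0.934
outer loop
vertex -3.151 0.538 -3.42
vertex -3.493 -0.141 -3.432
vertex -3.869 0.478 -3.661
endloop
endfacet
facet normal -0.120 0.987 0.111
outer loop
vertex -3.151 0.538 -3.42
vertex -3.869 0.478 -3.661
vertex -4.207 0.181 -1.388
endloop
endfacet
facet normal 0.327 -0.147 -0.934
outer loop
vertex -3.869 0.478 -3.661
vertex -3.493 -0.141 -3.432
vertex -4.211 -0.2 -3.674
endloop
endfacet
facet normal -0.890 0.450 -0.073
outer loop
vertex -3.869 0.478 -3.661
vertex -4.211 -0.2 -3.674
vertex -4.207 0.181 -1.388
endloop
endfacet
facet normal 0.327 -0.147 -0.934
outer loop
vertex -4.211 -0.2 -3.674
vertex -3.493 -0.141 -3.432
vertex -3.835 -0.82 -3.445
endloop
endfacet
facet normal -0.865 -0.494 0.084
outer loop
vertex -4.211 -0.2 -3.674
vertex -3.835 -0.82 -3.445
vertex -4.207 0.181 -1.388
endloop
endfacet
facet normal 0.326 -0.146 -0.934
outer loop
vertex -3.835 -0.82 -3.445
vertex -3.493 -0.141 -3.432
vertex -3.117 -0.76 -3.204
endloop
endfacet
facet normal -0.068 -0.902 0.427
outer loop
vertex -3.835 -0.82 -3.445
vertex -3.117 -0.76 -3.204
vertex -4.207 0.181 -1.388
endloop
endfacet

endsolid


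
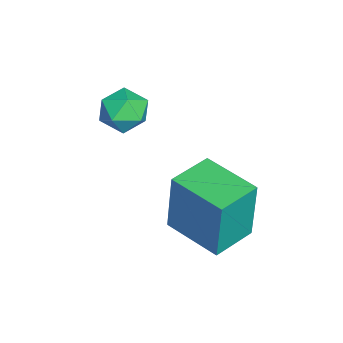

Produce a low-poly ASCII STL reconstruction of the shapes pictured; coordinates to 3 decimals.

solid 
facet normal -0.552 0.817 -0.170
outer loop
vertex 0.64 -0.582 0.569
vertex 0.095 -0.894 0.838
vertex 0.512 -0.529 1.238
endloop
endfacet
facet normal 0.130 0.990 -0.054
outer loop
vertex 0.64 -0.582 0.569
vertex 0.512 -0.529 1.238
vertex 1.152 -0.625 1.02
endloop
endfacet
facet normal 0.530 0.653 -0.540
outer loop
vertex 0.64 -0.582 0.569
vertex 1.152 -0.625 1.02
vertex 1.131 -1.05 0.485
endloop
endfacet
facet normal 0.095 0.272 -0.958
outer loop
vertex 0.64 -0.582 0.569
vertex 1.131 -1.05 0.485
vertex 0.477 -1.216 0.373
endloop
endfacet
facet normal -0.574 0.373 -0.729
outer loop
vertex 0.64 -0.582 0.569
vertex 0.477 -1.216 0.373
vertex 0.095 -0.894 0.838
endloop
endfacet
facet normal 0.313 0.743 0.592
outer loop
vertex 1.152 -0.625 1.02
vertex 0.512 -0.529 1.238
vertex 0.923 -0.964 1.567
endloop
endfacet
facet normal -0.790 0.464 0.400
outer loop
vertex 0.512 -0.529 1.238
vertex 0.095 -0.894 0.838
vertex 0.269 -1.13 1.455
endloop
endfacet
facet normal -0.826 -0.254 -0.503
outer loop
vertex 0.095 -0.894 0.838
vertex 0.477 -1.216 0.373
vertex 0.248 -1.555 0.92
endloop
endfacet
facet normal 0.255 -0.418 -0.872
outer loop
vertex 0.477 -1.216 0.373
vertex 1.131 -1.05 0.485
vertex 0.888 -1.651 0.702
endloop
endfacet
facet normal 0.961 0.198 -0.195
outer loop
vertex 1.131 -1.05 0.485
vertex 1.152 -0.625 1.02
vertex 1.305 -1.286 1.102
endloop
endfacet
facet normal -0.095 -0.272 0.958
outer loop
vertex 0.76 -1.598 1.371
vertex 0.923 -0.964 1.567
vertex 0.269 -1.13 1.455
endloop
endfacet
facet normal -0.530 -0.653 0.540
outer loop
vertex 0.76 -1.598 1.371
vertex 0.269 -1.13 1.455
vertex 0.248 -1.555 0.92
endloop
endfacet
facet normal -0.130 -0.990 0.054
outer loop
vertex 0.76 -1.598 1.371
vertex 0.248 -1.555 0.92
vertex 0.888 -1.651 0.702
endloop
endfacet
facet normal 0.552 -0.817 0.170
outer loop
vertex 0.76 -1.598 1.371
vertex 0.888 -1.651 0.702
vertex 1.305 -1.286 1.102
endloop
endfacet
facet normal 0.574 -0.373 0.729
outer loop
vertex 0.76 -1.598 1.371
vertex 1.305 -1.286 1.102
vertex 0.923 -0.964 1.567
endloop
endfacet
facet normal -0.255 0.418 0.872
outer loop
vertex 0.269 -1.13 1.455
vertex 0.923 -0.964 1.567
vertex 0.512 -0.529 1.238
endloop
endfacet
facet normal -0.961 -0.198 0.195
outer loop
vertex 0.248 -1.555 0.92
vertex 0.269 -1.13 1.455
vertex 0.095 -0.894 0.838
endloop
endfacet
facet normal -0.313 -0.743 -0.592
outer loop
vertex 0.888 -1.651 0.702
vertex 0.248 -1.555 0.92
vertex 0.477 -1.216 0.373
endloop
endfacet
facet normal 0.790 -0.464 -0.400
outer loop
vertex 1.305 -1.286 1.102
vertex 0.888 -1.651 0.702
vertex 1.131 -1.05 0.485
endloop
endfacet
facet normal 0.826 0.254 0.503
outer loop
vertex 0.923 -0.964 1.567
vertex 1.305 -1.286 1.102
vertex 1.152 -0.625 1.02
endloop
endfacet
facet normal -0.609 -0.791 0.061
outer loop
vertex 2.984 0.29 0.595
vertex 2.04 1.015 0.575
vertex 2.942 0.187 -1.161
endloop
endfacet
facet normal 0.793 -0.609 0.017
outer loop
vertex 3.88 1.405 -1.255
vertex 2.984 0.29 0.595
vertex 2.942 0.187 -1.161
endloop
endfacet
facet normal -0.609 -0.791 0.061
outer loop
vertex 2.942 0.187 -1.161
vertex 2.04 1.015 0.575
vertex 1.999 0.912 -1.181
endloop
endfacet
facet normal -0.024 -0.059 -0.998
outer loop
vertex 1.999 0.912 -1.181
vertex 3.88 1.405 -1.255
vertex 2.942 0.187 -1.161
endloop
endfacet
facet normal 0.024 0.059 0.998
outer loop
vertex 2.984 0.29 0.595
vertex 2.978 2.233 0.481
vertex 2.04 1.015 0.575
endloop
endfacet
facet normal 0.793 -0.609 0.017
outer loop
vertex 3.921 1.508 0.501
vertex 2.984 0.29 0.595
vertex 3.88 1.405 -1.255
endloop
endfacet
facet normal 0.024 0.059 0.998
outer loop
vertex 3.921 1.508 0.501
vertex 2.978 2.233 0.481
vertex 2.984 0.29 0.595
endloop
endfacet
facet normal -0.793 0.609 -0.017
outer loop
vertex 2.04 1.015 0.575
vertex 2.978 2.233 0.481
vertex 1.999 0.912 -1.181
endloop
endfacet
facet normal -0.024 -0.059 -0.998
outer loop
vertex 2.936 2.13 -1.275
vertex 3.88 1.405 -1.255
vertex 1.999 0.912 -1.181
endloop
endfacet
facet normal -0.793 0.609 -0.017
outer loop
vertex 1.999 0.912 -1.181
vertex 2.978 2.233 0.481
vertex 2.936 2.13 -1.275
endloop
endfacet
facet normal 0.609 0.791 -0.061
outer loop
vertex 2.936 2.13 -1.275
vertex 3.921 1.508 0.501
vertex 3.88 1.405 -1.255
endloop
endfacet
facet normal 0.609 0.791 -0.061
outer loop
vertex 2.978 2.233 0.481
vertex 3.921 1.508 0.501
vertex 2.936 2.13 -1.275
endloop
endfacet

endsolid


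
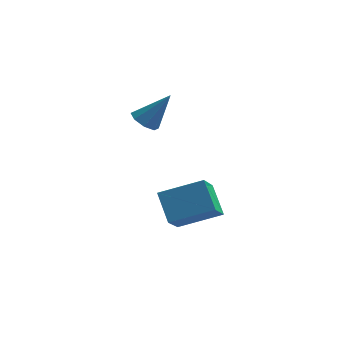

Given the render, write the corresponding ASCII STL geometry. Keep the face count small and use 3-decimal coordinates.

solid 
facet normal -0.582 -0.161 -0.797
outer loop
vertex -1.789 -1.112 -0.155
vertex -2.175 -0.682 0.04
vertex -1.682 -0.688 -0.319
endloop
endfacet
facet normal 0.933 -0.307 -0.186
outer loop
vertex -1.789 -1.112 -0.155
vertex -1.682 -0.688 -0.319
vertex -1.285 -0.438 1.26
endloop
endfacet
facet normal -0.582 -0.159 -0.797
outer loop
vertex -1.682 -0.688 -0.319
vertex -2.175 -0.682 0.04
vertex -1.863 -0.261 -0.272
endloop
endfacet
facet normal 0.872 0.401 -0.283
outer loop
vertex -1.682 -0.688 -0.319
vertex -1.863 -0.261 -0.272
vertex -1.285 -0.438 1.26
endloop
endfacet
facet normal -0.583 -0.159 -0.797
outer loop
vertex -1.863 -0.261 -0.272
vertex -2.175 -0.682 0.04
vertex -2.227 -0.08 -0.042
endloop
endfacet
facet normal 0.418 0.907 -0.053
outer loop
vertex -1.863 -0.261 -0.272
vertex -2.227 -0.08 -0.042
vertex -1.285 -0.438 1.26
endloop
endfacet
facet normal -0.580 -0.159 -0.799
outer loop
vertex -2.227 -0.08 -0.042
vertex -2.175 -0.682 0.04
vertex -2.561 -0.252 0.235
endloop
endfacet
facet normal -0.164 0.914 0.370
outer loop
vertex -2.227 -0.08 -0.042
vertex -2.561 -0.252 0.235
vertex -1.285 -0.438 1.26
endloop
endfacet
facet normal -0.582 -0.161 -0.797
outer loop
vertex -2.561 -0.252 0.235
vertex -2.175 -0.682 0.04
vertex -2.668 -0.676 0.399
endloop
endfacet
facet normal -0.531 0.419 0.737
outer loop
vertex -2.561 -0.252 0.235
vertex -2.668 -0.676 0.399
vertex -1.285 -0.438 1.26
endloop
endfacet
facet normal -0.582 -0.159 -0.797
outer loop
vertex -2.668 -0.676 0.399
vertex -2.175 -0.682 0.04
vertex -2.487 -1.103 0.352
endloop
endfacet
facet normal -0.469 -0.291 0.834
outer loop
vertex -2.668 -0.676 0.399
vertex -2.487 -1.103 0.352
vertex -1.285 -0.438 1.26
endloop
endfacet
facet normal -0.583 -0.159 -0.797
outer loop
vertex -2.487 -1.103 0.352
vertex -2.175 -0.682 0.04
vertex -2.123 -1.284 0.122
endloop
endfacet
facet normal -0.015 -0.797 0.604
outer loop
vertex -2.487 -1.103 0.352
vertex -2.123 -1.284 0.122
vertex -1.285 -0.438 1.26
endloop
endfacet
facet normal -0.580 -0.159 -0.799
outer loop
vertex -2.123 -1.284 0.122
vertex -2.175 -0.682 0.04
vertex -1.789 -1.112 -0.155
endloop
endfacet
facet normal 0.565 -0.805 0.182
outer loop
vertex -2.123 -1.284 0.122
vertex -1.789 -1.112 -0.155
vertex -1.285 -0.438 1.26
endloop
endfacet
facet normal -0.925 -0.157 -0.346
outer loop
vertex -1.559 -2.26 -2.645
vertex -1.354 -1.076 -3.731
vertex -1.076 -3.157 -3.531
endloop
endfacet
facet normal -0.127 -0.731 0.671
outer loop
vertex 0.534 -2.884 -2.929
vertex -1.559 -2.26 -2.645
vertex -1.076 -3.157 -3.531
endloop
endfacet
facet normal -0.925 -0.157 -0.346
outer loop
vertex -1.076 -3.157 -3.531
vertex -1.354 -1.076 -3.731
vertex -0.871 -1.973 -4.617
endloop
endfacet
facet normal 0.358 -0.664 -0.656
outer loop
vertex -0.871 -1.973 -4.617
vertex 0.534 -2.884 -2.929
vertex -1.076 -3.157 -3.531
endloop
endfacet
facet normal -0.358 0.664 0.656
outer loop
vertex -1.559 -2.26 -2.645
vertex 0.256 -0.803 -3.129
vertex -1.354 -1.076 -3.731
endloop
endfacet
facet normal -0.127 -0.731 0.671
outer loop
vertex 0.051 -1.987 -2.043
vertex -1.559 -2.26 -2.645
vertex 0.534 -2.884 -2.929
endloop
endfacet
facet normal -0.358 0.664 0.656
outer loop
vertex 0.051 -1.987 -2.043
vertex 0.256 -0.803 -3.129
vertex -1.559 -2.26 -2.645
endloop
endfacet
facet normal 0.127 0.731 -0.671
outer loop
vertex -1.354 -1.076 -3.731
vertex 0.256 -0.803 -3.129
vertex -0.871 -1.973 -4.617
endloop
endfacet
facet normal 0.358 -0.664 -0.656
outer loop
vertex 0.739 -1.7 -4.015
vertex 0.534 -2.884 -2.929
vertex -0.871 -1.973 -4.617
endloop
endfacet
facet normal 0.127 0.731 -0.671
outer loop
vertex -0.871 -1.973 -4.617
vertex 0.256 -0.803 -3.129
vertex 0.739 -1.7 -4.015
endloop
endfacet
facet normal 0.925 0.157 0.346
outer loop
vertex 0.739 -1.7 -4.015
vertex 0.051 -1.987 -2.043
vertex 0.534 -2.884 -2.929
endloop
endfacet
facet normal 0.925 0.157 0.346
outer loop
vertex 0.256 -0.803 -3.129
vertex 0.051 -1.987 -2.043
vertex 0.739 -1.7 -4.015
endloop
endfacet

endsolid


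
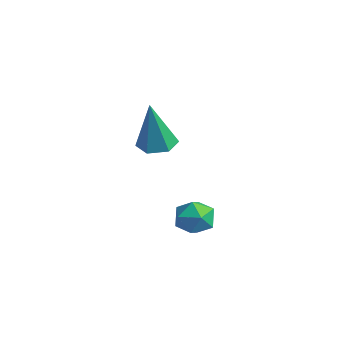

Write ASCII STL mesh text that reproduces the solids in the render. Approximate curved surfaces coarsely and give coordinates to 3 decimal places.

solid 
facet normal -0.129 0.199 -0.972
outer loop
vertex -0.909 -3.297 0.356
vertex -1.582 -3.362 0.432
vertex -1.287 -2.755 0.517
endloop
endfacet
facet normal 0.822 0.485 0.297
outer loop
vertex -0.909 -3.297 0.356
vertex -1.287 -2.755 0.517
vertex -1.338 -3.738 2.268
endloop
endfacet
facet normal -0.129 0.199 -0.972
outer loop
vertex -1.287 -2.755 0.517
vertex -1.582 -3.362 0.432
vertex -1.96 -2.82 0.593
endloop
endfacet
facet normal -0.029 0.872 0.489
outer loop
vertex -1.287 -2.755 0.517
vertex -1.96 -2.82 0.593
vertex -1.338 -3.738 2.268
endloop
endfacet
facet normal -0.129 0.199 -0.972
outer loop
vertex -1.96 -2.82 0.593
vertex -1.582 -3.362 0.432
vertex -2.254 -3.427 0.508
endloop
endfacet
facet normal -0.814 0.327 0.481
outer loop
vertex -1.96 -2.82 0.593
vertex -2.254 -3.427 0.508
vertex -1.338 -3.738 2.268
endloop
endfacet
facet normal -0.129 0.199 -0.972
outer loop
vertex -2.254 -3.427 0.508
vertex -1.582 -3.362 0.432
vertex -1.877 -3.969 0.347
endloop
endfacet
facet normal -0.746 -0.603 0.282
outer loop
vertex -2.254 -3.427 0.508
vertex -1.877 -3.969 0.347
vertex -1.338 -3.738 2.268
endloop
endfacet
facet normal -0.129 0.199 -0.972
outer loop
vertex -1.877 -3.969 0.347
vertex -1.582 -3.362 0.432
vertex -1.204 -3.904 0.271
endloop
endfacet
facet normal 0.106 -0.990 0.089
outer loop
vertex -1.877 -3.969 0.347
vertex -1.204 -3.904 0.271
vertex -1.338 -3.738 2.268
endloop
endfacet
facet normal -0.129 0.199 -0.972
outer loop
vertex -1.204 -3.904 0.271
vertex -1.582 -3.362 0.432
vertex -0.909 -3.297 0.356
endloop
endfacet
facet normal 0.890 -0.446 0.097
outer loop
vertex -1.204 -3.904 0.271
vertex -0.909 -3.297 0.356
vertex -1.338 -3.738 2.268
endloop
endfacet
facet normal -0.116 0.492 0.863
outer loop
vertex -0.431 -2.513 -1.832
vertex 0.039 -2.976 -1.505
vertex 0.289 -2.361 -1.822
endloop
endfacet
facet normal -0.201 0.930 0.306
outer loop
vertex -0.431 -2.513 -1.832
vertex 0.289 -2.361 -1.822
vertex -0.103 -2.244 -2.434
endloop
endfacet
facet normal -0.731 0.675 -0.097
outer loop
vertex -0.431 -2.513 -1.832
vertex -0.103 -2.244 -2.434
vertex -0.596 -2.787 -2.495
endloop
endfacet
facet normal -0.975 0.079 0.210
outer loop
vertex -0.431 -2.513 -1.832
vertex -0.596 -2.787 -2.495
vertex -0.509 -3.239 -1.921
endloop
endfacet
facet normal -0.594 -0.035 0.804
outer loop
vertex -0.431 -2.513 -1.832
vertex -0.509 -3.239 -1.921
vertex 0.039 -2.976 -1.505
endloop
endfacet
facet normal 0.398 0.914 -0.081
outer loop
vertex -0.103 -2.244 -2.434
vertex 0.289 -2.361 -1.822
vertex 0.569 -2.541 -2.479
endloop
endfacet
facet normal 0.536 0.204 0.819
outer loop
vertex 0.289 -2.361 -1.822
vertex 0.039 -2.976 -1.505
vertex 0.656 -2.993 -1.905
endloop
endfacet
facet normal -0.238 -0.648 0.723
outer loop
vertex 0.039 -2.976 -1.505
vertex -0.509 -3.239 -1.921
vertex 0.163 -3.536 -1.966
endloop
endfacet
facet normal -0.853 -0.465 -0.236
outer loop
vertex -0.509 -3.239 -1.921
vertex -0.596 -2.787 -2.495
vertex -0.229 -3.419 -2.578
endloop
endfacet
facet normal -0.461 0.501 -0.732
outer loop
vertex -0.596 -2.787 -2.495
vertex -0.103 -2.244 -2.434
vertex 0.021 -2.804 -2.895
endloop
endfacet
facet normal 0.975 -0.079 -0.210
outer loop
vertex 0.491 -3.267 -2.568
vertex 0.569 -2.541 -2.479
vertex 0.656 -2.993 -1.905
endloop
endfacet
facet normal 0.731 -0.675 0.097
outer loop
vertex 0.491 -3.267 -2.568
vertex 0.656 -2.993 -1.905
vertex 0.163 -3.536 -1.966
endloop
endfacet
facet normal 0.201 -0.930 -0.306
outer loop
vertex 0.491 -3.267 -2.568
vertex 0.163 -3.536 -1.966
vertex -0.229 -3.419 -2.578
endloop
endfacet
facet normal 0.116 -0.492 -0.863
outer loop
vertex 0.491 -3.267 -2.568
vertex -0.229 -3.419 -2.578
vertex 0.021 -2.804 -2.895
endloop
endfacet
facet normal 0.594 0.035 -0.804
outer loop
vertex 0.491 -3.267 -2.568
vertex 0.021 -2.804 -2.895
vertex 0.569 -2.541 -2.479
endloop
endfacet
facet normal 0.853 0.465 0.236
outer loop
vertex 0.656 -2.993 -1.905
vertex 0.569 -2.541 -2.479
vertex 0.289 -2.361 -1.822
endloop
endfacet
facet normal 0.461 -0.501 0.732
outer loop
vertex 0.163 -3.536 -1.966
vertex 0.656 -2.993 -1.905
vertex 0.039 -2.976 -1.505
endloop
endfacet
facet normal -0.398 -0.914 0.081
outer loop
vertex -0.229 -3.419 -2.578
vertex 0.163 -3.536 -1.966
vertex -0.509 -3.239 -1.921
endloop
endfacet
facet normal -0.536 -0.204 -0.819
outer loop
vertex 0.021 -2.804 -2.895
vertex -0.229 -3.419 -2.578
vertex -0.596 -2.787 -2.495
endloop
endfacet
facet normal 0.238 0.648 -0.723
outer loop
vertex 0.569 -2.541 -2.479
vertex 0.021 -2.804 -2.895
vertex -0.103 -2.244 -2.434
endloop
endfacet

endsolid


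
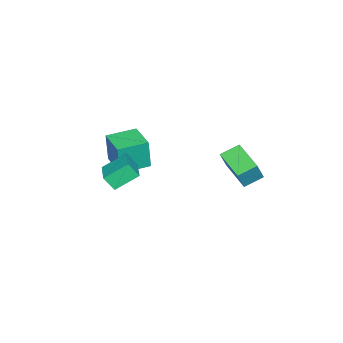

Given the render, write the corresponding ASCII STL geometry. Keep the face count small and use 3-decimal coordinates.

solid 
facet normal -0.679 0.620 0.393
outer loop
vertex -4.056 2.948 -1.856
vertex -2.976 4.401 -2.283
vertex -4.658 3.045 -3.049
endloop
endfacet
facet normal -0.580 -0.782 0.229
outer loop
vertex -3.884 2.339 -3.497
vertex -4.056 2.948 -1.856
vertex -4.658 3.045 -3.049
endloop
endfacet
facet normal -0.679 0.620 0.394
outer loop
vertex -4.658 3.045 -3.049
vertex -2.976 4.401 -2.283
vertex -3.578 4.499 -3.476
endloop
endfacet
facet normal -0.449 0.072 -0.890
outer loop
vertex -3.578 4.499 -3.476
vertex -3.884 2.339 -3.497
vertex -4.658 3.045 -3.049
endloop
endfacet
facet normal 0.449 -0.072 0.890
outer loop
vertex -4.056 2.948 -1.856
vertex -2.202 3.695 -2.731
vertex -2.976 4.401 -2.283
endloop
endfacet
facet normal -0.581 -0.781 0.229
outer loop
vertex -3.282 2.241 -2.304
vertex -4.056 2.948 -1.856
vertex -3.884 2.339 -3.497
endloop
endfacet
facet normal 0.449 -0.072 0.890
outer loop
vertex -3.282 2.241 -2.304
vertex -2.202 3.695 -2.731
vertex -4.056 2.948 -1.856
endloop
endfacet
facet normal 0.580 0.782 -0.229
outer loop
vertex -2.976 4.401 -2.283
vertex -2.202 3.695 -2.731
vertex -3.578 4.499 -3.476
endloop
endfacet
facet normal -0.449 0.072 -0.890
outer loop
vertex -2.804 3.792 -3.924
vertex -3.884 2.339 -3.497
vertex -3.578 4.499 -3.476
endloop
endfacet
facet normal 0.581 0.781 -0.230
outer loop
vertex -3.578 4.499 -3.476
vertex -2.202 3.695 -2.731
vertex -2.804 3.792 -3.924
endloop
endfacet
facet normal 0.679 -0.620 -0.393
outer loop
vertex -2.804 3.792 -3.924
vertex -3.282 2.241 -2.304
vertex -3.884 2.339 -3.497
endloop
endfacet
facet normal 0.679 -0.620 -0.393
outer loop
vertex -2.202 3.695 -2.731
vertex -3.282 2.241 -2.304
vertex -2.804 3.792 -3.924
endloop
endfacet
facet normal -0.665 -0.746 -0.027
outer loop
vertex 0.279 -2.212 -0.021
vertex -0.907 -1.157 0.064
vertex 0.242 -2.119 -1.708
endloop
endfacet
facet normal 0.746 -0.664 -0.053
outer loop
vertex 1.327 -0.903 -1.664
vertex 0.279 -2.212 -0.021
vertex 0.242 -2.119 -1.708
endloop
endfacet
facet normal -0.666 -0.746 -0.027
outer loop
vertex 0.242 -2.119 -1.708
vertex -0.907 -1.157 0.064
vertex -0.944 -1.063 -1.623
endloop
endfacet
facet normal -0.022 0.056 -0.998
outer loop
vertex -0.944 -1.063 -1.623
vertex 1.327 -0.903 -1.664
vertex 0.242 -2.119 -1.708
endloop
endfacet
facet normal 0.022 -0.056 0.998
outer loop
vertex 0.279 -2.212 -0.021
vertex 0.178 0.059 0.108
vertex -0.907 -1.157 0.064
endloop
endfacet
facet normal 0.746 -0.664 -0.053
outer loop
vertex 1.364 -0.997 0.023
vertex 0.279 -2.212 -0.021
vertex 1.327 -0.903 -1.664
endloop
endfacet
facet normal 0.022 -0.056 0.998
outer loop
vertex 1.364 -0.997 0.023
vertex 0.178 0.059 0.108
vertex 0.279 -2.212 -0.021
endloop
endfacet
facet normal -0.746 0.664 0.053
outer loop
vertex -0.907 -1.157 0.064
vertex 0.178 0.059 0.108
vertex -0.944 -1.063 -1.623
endloop
endfacet
facet normal -0.022 0.056 -0.998
outer loop
vertex 0.141 0.152 -1.579
vertex 1.327 -0.903 -1.664
vertex -0.944 -1.063 -1.623
endloop
endfacet
facet normal -0.746 0.664 0.053
outer loop
vertex -0.944 -1.063 -1.623
vertex 0.178 0.059 0.108
vertex 0.141 0.152 -1.579
endloop
endfacet
facet normal 0.665 0.746 0.027
outer loop
vertex 0.141 0.152 -1.579
vertex 1.364 -0.997 0.023
vertex 1.327 -0.903 -1.664
endloop
endfacet
facet normal 0.666 0.746 0.027
outer loop
vertex 0.178 0.059 0.108
vertex 1.364 -0.997 0.023
vertex 0.141 0.152 -1.579
endloop
endfacet
facet normal -0.835 -0.498 -0.233
outer loop
vertex 1.356 -0.537 -0.098
vertex 1.242 -0.005 -0.827
vertex 2.122 -1.452 -0.885
endloop
endfacet
facet normal 0.125 -0.584 0.802
outer loop
vertex 3.458 -0.655 -0.513
vertex 1.356 -0.537 -0.098
vertex 2.122 -1.452 -0.885
endloop
endfacet
facet normal -0.835 -0.499 -0.232
outer loop
vertex 2.122 -1.452 -0.885
vertex 1.242 -0.005 -0.827
vertex 2.008 -0.921 -1.615
endloop
endfacet
facet normal 0.535 -0.641 -0.550
outer loop
vertex 2.008 -0.921 -1.615
vertex 3.458 -0.655 -0.513
vertex 2.122 -1.452 -0.885
endloop
endfacet
facet normal -0.535 0.640 0.551
outer loop
vertex 1.356 -0.537 -0.098
vertex 2.578 0.792 -0.455
vertex 1.242 -0.005 -0.827
endloop
endfacet
facet normal 0.125 -0.585 0.802
outer loop
vertex 2.692 0.261 0.275
vertex 1.356 -0.537 -0.098
vertex 3.458 -0.655 -0.513
endloop
endfacet
facet normal -0.536 0.641 0.550
outer loop
vertex 2.692 0.261 0.275
vertex 2.578 0.792 -0.455
vertex 1.356 -0.537 -0.098
endloop
endfacet
facet normal -0.126 0.585 -0.802
outer loop
vertex 1.242 -0.005 -0.827
vertex 2.578 0.792 -0.455
vertex 2.008 -0.921 -1.615
endloop
endfacet
facet normal 0.536 -0.640 -0.551
outer loop
vertex 3.344 -0.123 -1.242
vertex 3.458 -0.655 -0.513
vertex 2.008 -0.921 -1.615
endloop
endfacet
facet normal -0.125 0.585 -0.802
outer loop
vertex 2.008 -0.921 -1.615
vertex 2.578 0.792 -0.455
vertex 3.344 -0.123 -1.242
endloop
endfacet
facet normal 0.835 0.498 0.233
outer loop
vertex 3.344 -0.123 -1.242
vertex 2.692 0.261 0.275
vertex 3.458 -0.655 -0.513
endloop
endfacet
facet normal 0.835 0.499 0.233
outer loop
vertex 2.578 0.792 -0.455
vertex 2.692 0.261 0.275
vertex 3.344 -0.123 -1.242
endloop
endfacet

endsolid


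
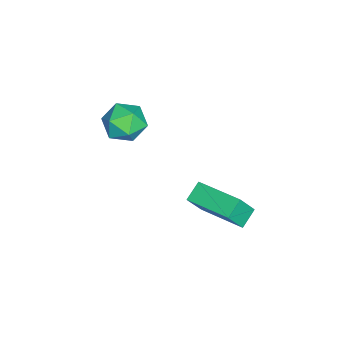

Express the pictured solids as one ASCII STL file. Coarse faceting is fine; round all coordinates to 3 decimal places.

solid 
facet normal -0.807 0.313 0.501
outer loop
vertex 0.225 -0.496 -0.52
vertex 1.184 1.394 -0.156
vertex -0.29 -0.017 -1.648
endloop
endfacet
facet normal -0.446 -0.879 -0.170
outer loop
vertex 0.476 -0.314 -2.124
vertex 0.225 -0.496 -0.52
vertex -0.29 -0.017 -1.648
endloop
endfacet
facet normal -0.807 0.313 0.501
outer loop
vertex -0.29 -0.017 -1.648
vertex 1.184 1.394 -0.156
vertex 0.669 1.873 -1.284
endloop
endfacet
facet normal -0.388 0.360 -0.849
outer loop
vertex 0.669 1.873 -1.284
vertex 0.476 -0.314 -2.124
vertex -0.29 -0.017 -1.648
endloop
endfacet
facet normal 0.388 -0.360 0.849
outer loop
vertex 0.225 -0.496 -0.52
vertex 1.95 1.097 -0.632
vertex 1.184 1.394 -0.156
endloop
endfacet
facet normal -0.446 -0.879 -0.170
outer loop
vertex 0.991 -0.793 -0.996
vertex 0.225 -0.496 -0.52
vertex 0.476 -0.314 -2.124
endloop
endfacet
facet normal 0.388 -0.360 0.849
outer loop
vertex 0.991 -0.793 -0.996
vertex 1.95 1.097 -0.632
vertex 0.225 -0.496 -0.52
endloop
endfacet
facet normal 0.446 0.879 0.170
outer loop
vertex 1.184 1.394 -0.156
vertex 1.95 1.097 -0.632
vertex 0.669 1.873 -1.284
endloop
endfacet
facet normal -0.388 0.360 -0.849
outer loop
vertex 1.435 1.576 -1.76
vertex 0.476 -0.314 -2.124
vertex 0.669 1.873 -1.284
endloop
endfacet
facet normal 0.446 0.879 0.170
outer loop
vertex 0.669 1.873 -1.284
vertex 1.95 1.097 -0.632
vertex 1.435 1.576 -1.76
endloop
endfacet
facet normal 0.807 -0.313 -0.501
outer loop
vertex 1.435 1.576 -1.76
vertex 0.991 -0.793 -0.996
vertex 0.476 -0.314 -2.124
endloop
endfacet
facet normal 0.807 -0.313 -0.501
outer loop
vertex 1.95 1.097 -0.632
vertex 0.991 -0.793 -0.996
vertex 1.435 1.576 -1.76
endloop
endfacet
facet normal -0.256 0.789 0.559
outer loop
vertex -0.82 -2.82 1.575
vertex -1.583 -3.349 1.972
vertex -0.674 -3.366 2.412
endloop
endfacet
facet normal 0.446 0.783 0.433
outer loop
vertex -0.82 -2.82 1.575
vertex -0.674 -3.366 2.412
vertex 0.025 -3.362 1.684
endloop
endfacet
facet normal 0.544 0.793 -0.273
outer loop
vertex -0.82 -2.82 1.575
vertex 0.025 -3.362 1.684
vertex -0.451 -3.342 0.794
endloop
endfacet
facet normal -0.099 0.805 -0.585
outer loop
vertex -0.82 -2.82 1.575
vertex -0.451 -3.342 0.794
vertex -1.444 -3.335 0.972
endloop
endfacet
facet normal -0.593 0.802 -0.071
outer loop
vertex -0.82 -2.82 1.575
vertex -1.444 -3.335 0.972
vertex -1.583 -3.349 1.972
endloop
endfacet
facet normal 0.711 0.169 0.683
outer loop
vertex 0.025 -3.362 1.684
vertex -0.674 -3.366 2.412
vertex -0.216 -4.225 2.148
endloop
endfacet
facet normal -0.426 0.178 0.887
outer loop
vertex -0.674 -3.366 2.412
vertex -1.583 -3.349 1.972
vertex -1.209 -4.218 2.326
endloop
endfacet
facet normal -0.971 0.200 -0.132
outer loop
vertex -1.583 -3.349 1.972
vertex -1.444 -3.335 0.972
vertex -1.685 -4.198 1.436
endloop
endfacet
facet normal -0.171 0.205 -0.964
outer loop
vertex -1.444 -3.335 0.972
vertex -0.451 -3.342 0.794
vertex -0.986 -4.194 0.708
endloop
endfacet
facet normal 0.868 0.186 -0.460
outer loop
vertex -0.451 -3.342 0.794
vertex 0.025 -3.362 1.684
vertex -0.077 -4.211 1.148
endloop
endfacet
facet normal 0.099 -0.805 0.585
outer loop
vertex -0.84 -4.74 1.545
vertex -0.216 -4.225 2.148
vertex -1.209 -4.218 2.326
endloop
endfacet
facet normal -0.544 -0.793 0.273
outer loop
vertex -0.84 -4.74 1.545
vertex -1.209 -4.218 2.326
vertex -1.685 -4.198 1.436
endloop
endfacet
facet normal -0.446 -0.783 -0.433
outer loop
vertex -0.84 -4.74 1.545
vertex -1.685 -4.198 1.436
vertex -0.986 -4.194 0.708
endloop
endfacet
facet normal 0.256 -0.789 -0.559
outer loop
vertex -0.84 -4.74 1.545
vertex -0.986 -4.194 0.708
vertex -0.077 -4.211 1.148
endloop
endfacet
facet normal 0.593 -0.802 0.071
outer loop
vertex -0.84 -4.74 1.545
vertex -0.077 -4.211 1.148
vertex -0.216 -4.225 2.148
endloop
endfacet
facet normal 0.171 -0.205 0.964
outer loop
vertex -1.209 -4.218 2.326
vertex -0.216 -4.225 2.148
vertex -0.674 -3.366 2.412
endloop
endfacet
facet normal -0.868 -0.186 0.460
outer loop
vertex -1.685 -4.198 1.436
vertex -1.209 -4.218 2.326
vertex -1.583 -3.349 1.972
endloop
endfacet
facet normal -0.711 -0.169 -0.683
outer loop
vertex -0.986 -4.194 0.708
vertex -1.685 -4.198 1.436
vertex -1.444 -3.335 0.972
endloop
endfacet
facet normal 0.426 -0.178 -0.887
outer loop
vertex -0.077 -4.211 1.148
vertex -0.986 -4.194 0.708
vertex -0.451 -3.342 0.794
endloop
endfacet
facet normal 0.971 -0.200 0.132
outer loop
vertex -0.216 -4.225 2.148
vertex -0.077 -4.211 1.148
vertex 0.025 -3.362 1.684
endloop
endfacet

endsolid


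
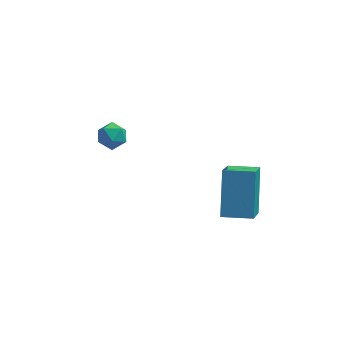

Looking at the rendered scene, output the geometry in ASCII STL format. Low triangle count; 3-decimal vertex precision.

solid 
facet normal -0.995 0.079 -0.064
outer loop
vertex 1.218 -0.666 0.502
vertex 1.408 0.723 -0.736
vertex 1.209 -2.062 -1.067
endloop
endfacet
facet normal -0.101 -0.743 0.662
outer loop
vertex 2.492 -2.163 -0.984
vertex 1.218 -0.666 0.502
vertex 1.209 -2.062 -1.067
endloop
endfacet
facet normal -0.995 0.079 -0.064
outer loop
vertex 1.209 -2.062 -1.067
vertex 1.408 0.723 -0.736
vertex 1.398 -0.673 -2.304
endloop
endfacet
facet normal -0.004 -0.665 -0.747
outer loop
vertex 1.398 -0.673 -2.304
vertex 2.492 -2.163 -0.984
vertex 1.209 -2.062 -1.067
endloop
endfacet
facet normal 0.004 0.665 0.747
outer loop
vertex 1.218 -0.666 0.502
vertex 2.691 0.622 -0.653
vertex 1.408 0.723 -0.736
endloop
endfacet
facet normal -0.101 -0.743 0.662
outer loop
vertex 2.502 -0.767 0.584
vertex 1.218 -0.666 0.502
vertex 2.492 -2.163 -0.984
endloop
endfacet
facet normal 0.005 0.665 0.747
outer loop
vertex 2.502 -0.767 0.584
vertex 2.691 0.622 -0.653
vertex 1.218 -0.666 0.502
endloop
endfacet
facet normal 0.101 0.743 -0.662
outer loop
vertex 1.408 0.723 -0.736
vertex 2.691 0.622 -0.653
vertex 1.398 -0.673 -2.304
endloop
endfacet
facet normal -0.005 -0.665 -0.747
outer loop
vertex 2.682 -0.774 -2.222
vertex 2.492 -2.163 -0.984
vertex 1.398 -0.673 -2.304
endloop
endfacet
facet normal 0.101 0.743 -0.662
outer loop
vertex 1.398 -0.673 -2.304
vertex 2.691 0.622 -0.653
vertex 2.682 -0.774 -2.222
endloop
endfacet
facet normal 0.995 -0.079 0.064
outer loop
vertex 2.682 -0.774 -2.222
vertex 2.502 -0.767 0.584
vertex 2.492 -2.163 -0.984
endloop
endfacet
facet normal 0.995 -0.078 0.064
outer loop
vertex 2.691 0.622 -0.653
vertex 2.502 -0.767 0.584
vertex 2.682 -0.774 -2.222
endloop
endfacet
facet normal -0.597 0.464 0.654
outer loop
vertex -3.413 3.412 -0.894
vertex -3.978 3.176 -1.242
vertex -3.702 2.794 -0.719
endloop
endfacet
facet normal 0.015 0.266 0.964
outer loop
vertex -3.413 3.412 -0.894
vertex -3.702 2.794 -0.719
vertex -3.002 2.859 -0.748
endloop
endfacet
facet normal 0.552 0.571 0.608
outer loop
vertex -3.413 3.412 -0.894
vertex -3.002 2.859 -0.748
vertex -2.844 3.282 -1.288
endloop
endfacet
facet normal 0.272 0.959 0.077
outer loop
vertex -3.413 3.412 -0.894
vertex -2.844 3.282 -1.288
vertex -3.448 3.478 -1.594
endloop
endfacet
facet normal -0.438 0.893 0.106
outer loop
vertex -3.413 3.412 -0.894
vertex -3.448 3.478 -1.594
vertex -3.978 3.176 -1.242
endloop
endfacet
facet normal 0.078 -0.442 0.894
outer loop
vertex -3.002 2.859 -0.748
vertex -3.702 2.794 -0.719
vertex -3.312 2.282 -1.006
endloop
endfacet
facet normal -0.912 -0.120 0.393
outer loop
vertex -3.702 2.794 -0.719
vertex -3.978 3.176 -1.242
vertex -3.916 2.478 -1.312
endloop
endfacet
facet normal -0.654 0.572 -0.494
outer loop
vertex -3.978 3.176 -1.242
vertex -3.448 3.478 -1.594
vertex -3.758 2.901 -1.852
endloop
endfacet
facet normal 0.495 0.680 -0.541
outer loop
vertex -3.448 3.478 -1.594
vertex -2.844 3.282 -1.288
vertex -3.058 2.966 -1.881
endloop
endfacet
facet normal 0.947 0.052 0.318
outer loop
vertex -2.844 3.282 -1.288
vertex -3.002 2.859 -0.748
vertex -2.782 2.584 -1.358
endloop
endfacet
facet normal -0.272 -0.959 -0.077
outer loop
vertex -3.347 2.348 -1.706
vertex -3.312 2.282 -1.006
vertex -3.916 2.478 -1.312
endloop
endfacet
facet normal -0.552 -0.571 -0.608
outer loop
vertex -3.347 2.348 -1.706
vertex -3.916 2.478 -1.312
vertex -3.758 2.901 -1.852
endloop
endfacet
facet normal -0.015 -0.266 -0.964
outer loop
vertex -3.347 2.348 -1.706
vertex -3.758 2.901 -1.852
vertex -3.058 2.966 -1.881
endloop
endfacet
facet normal 0.597 -0.464 -0.654
outer loop
vertex -3.347 2.348 -1.706
vertex -3.058 2.966 -1.881
vertex -2.782 2.584 -1.358
endloop
endfacet
facet normal 0.438 -0.893 -0.106
outer loop
vertex -3.347 2.348 -1.706
vertex -2.782 2.584 -1.358
vertex -3.312 2.282 -1.006
endloop
endfacet
facet normal -0.495 -0.680 0.541
outer loop
vertex -3.916 2.478 -1.312
vertex -3.312 2.282 -1.006
vertex -3.702 2.794 -0.719
endloop
endfacet
facet normal -0.947 -0.052 -0.318
outer loop
vertex -3.758 2.901 -1.852
vertex -3.916 2.478 -1.312
vertex -3.978 3.176 -1.242
endloop
endfacet
facet normal -0.078 0.442 -0.894
outer loop
vertex -3.058 2.966 -1.881
vertex -3.758 2.901 -1.852
vertex -3.448 3.478 -1.594
endloop
endfacet
facet normal 0.912 0.120 -0.393
outer loop
vertex -2.782 2.584 -1.358
vertex -3.058 2.966 -1.881
vertex -2.844 3.282 -1.288
endloop
endfacet
facet normal 0.654 -0.572 0.494
outer loop
vertex -3.312 2.282 -1.006
vertex -2.782 2.584 -1.358
vertex -3.002 2.859 -0.748
endloop
endfacet

endsolid
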